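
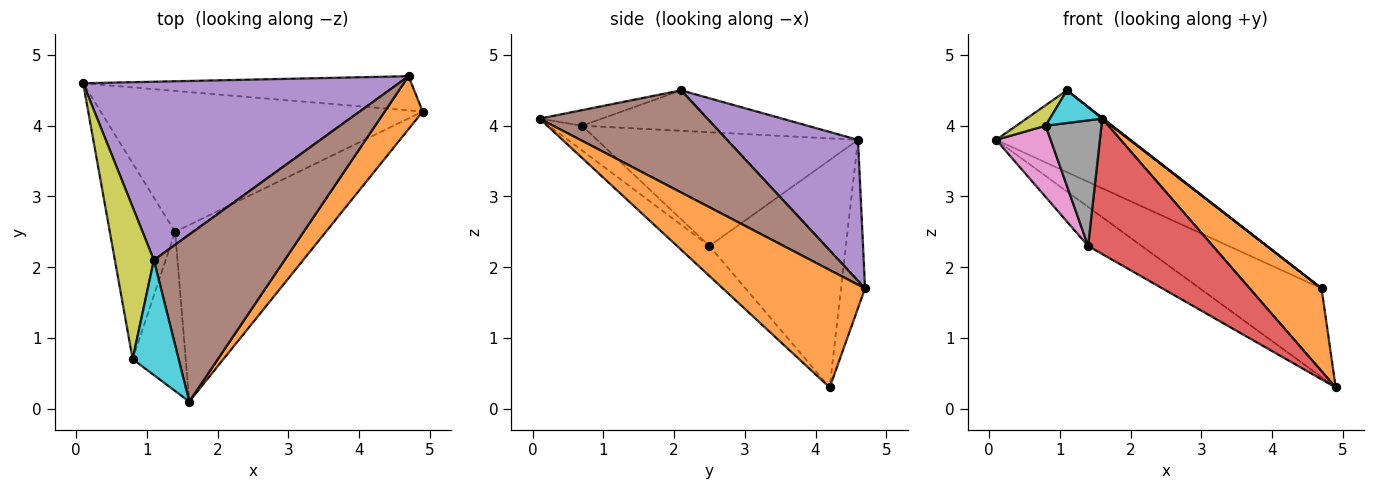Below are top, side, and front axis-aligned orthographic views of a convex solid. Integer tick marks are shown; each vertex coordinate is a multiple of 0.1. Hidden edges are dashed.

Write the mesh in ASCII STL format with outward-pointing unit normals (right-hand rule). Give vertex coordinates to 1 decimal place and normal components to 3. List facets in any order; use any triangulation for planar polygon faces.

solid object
 facet normal -0.181 0.918 -0.354
  outer loop
   vertex 4.7 4.7 1.7
   vertex 4.9 4.2 0.3
   vertex 0.1 4.6 3.8
  endloop
 endfacet
 facet normal 0.858 -0.433 0.277
  outer loop
   vertex 4.7 4.7 1.7
   vertex 1.6 0.1 4.1
   vertex 4.9 4.2 0.3
  endloop
 endfacet
 facet normal -0.563 0.221 -0.797
  outer loop
   vertex 1.4 2.5 2.3
   vertex 0.1 4.6 3.8
   vertex 4.9 4.2 0.3
  endloop
 endfacet
 facet normal -0.156 -0.601 -0.784
  outer loop
   vertex 1.4 2.5 2.3
   vertex 4.9 4.2 0.3
   vertex 1.6 0.1 4.1
  endloop
 endfacet
 facet normal 0.376 0.386 0.842
  outer loop
   vertex 1.1 2.1 4.5
   vertex 4.7 4.7 1.7
   vertex 0.1 4.6 3.8
  endloop
 endfacet
 facet normal 0.616 -0.004 0.788
  outer loop
   vertex 1.1 2.1 4.5
   vertex 1.6 0.1 4.1
   vertex 4.7 4.7 1.7
  endloop
 endfacet
 facet normal -0.853 -0.178 -0.490
  outer loop
   vertex 0.8 0.7 4.0
   vertex 0.1 4.6 3.8
   vertex 1.4 2.5 2.3
  endloop
 endfacet
 facet normal -0.344 -0.582 -0.737
  outer loop
   vertex 0.8 0.7 4.0
   vertex 1.4 2.5 2.3
   vertex 1.6 0.1 4.1
  endloop
 endfacet
 facet normal -0.717 -0.093 0.691
  outer loop
   vertex 0.8 0.7 4.0
   vertex 1.1 2.1 4.5
   vertex 0.1 4.6 3.8
  endloop
 endfacet
 facet normal -0.310 -0.260 0.915
  outer loop
   vertex 0.8 0.7 4.0
   vertex 1.6 0.1 4.1
   vertex 1.1 2.1 4.5
  endloop
 endfacet
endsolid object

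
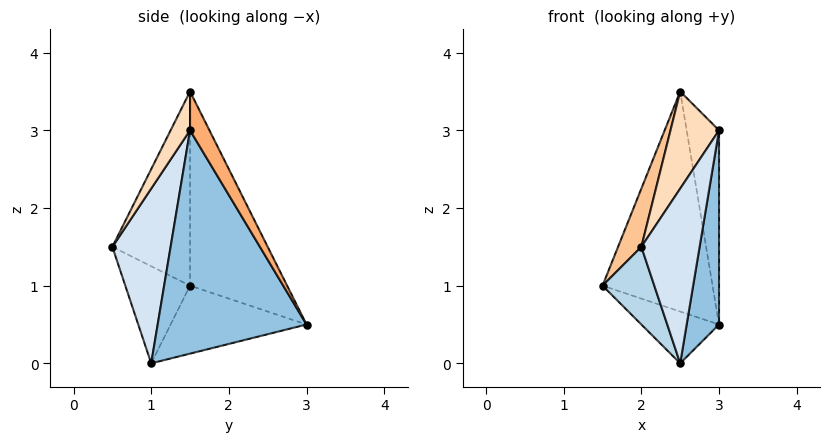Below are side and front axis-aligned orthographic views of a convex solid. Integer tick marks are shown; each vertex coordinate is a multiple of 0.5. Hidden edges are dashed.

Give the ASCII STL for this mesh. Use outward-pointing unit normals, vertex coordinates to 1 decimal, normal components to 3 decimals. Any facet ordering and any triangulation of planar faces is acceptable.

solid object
 facet normal -0.579 0.331 -0.745
  outer loop
   vertex 2.5 1.0 0.0
   vertex 1.5 1.5 1.0
   vertex 3.0 3.0 0.5
  endloop
 endfacet
 facet normal 0.969 -0.211 -0.126
  outer loop
   vertex 2.5 1.0 0.0
   vertex 3.0 3.0 0.5
   vertex 3.0 1.5 3.0
  endloop
 endfacet
 facet normal -0.707 -0.566 -0.424
  outer loop
   vertex 2.0 0.5 1.5
   vertex 1.5 1.5 1.0
   vertex 2.5 1.0 0.0
  endloop
 endfacet
 facet normal 0.707 -0.707 0.000
  outer loop
   vertex 2.0 0.5 1.5
   vertex 2.5 1.0 0.0
   vertex 3.0 1.5 3.0
  endloop
 endfacet
 facet normal -0.640 0.725 0.256
  outer loop
   vertex 2.5 1.5 3.5
   vertex 3.0 3.0 0.5
   vertex 1.5 1.5 1.0
  endloop
 endfacet
 facet normal 0.457 0.762 0.457
  outer loop
   vertex 2.5 1.5 3.5
   vertex 3.0 1.5 3.0
   vertex 3.0 3.0 0.5
  endloop
 endfacet
 facet normal -0.894 -0.268 0.358
  outer loop
   vertex 2.5 1.5 3.5
   vertex 1.5 1.5 1.0
   vertex 2.0 0.5 1.5
  endloop
 endfacet
 facet normal 0.348 -0.870 0.348
  outer loop
   vertex 2.5 1.5 3.5
   vertex 2.0 0.5 1.5
   vertex 3.0 1.5 3.0
  endloop
 endfacet
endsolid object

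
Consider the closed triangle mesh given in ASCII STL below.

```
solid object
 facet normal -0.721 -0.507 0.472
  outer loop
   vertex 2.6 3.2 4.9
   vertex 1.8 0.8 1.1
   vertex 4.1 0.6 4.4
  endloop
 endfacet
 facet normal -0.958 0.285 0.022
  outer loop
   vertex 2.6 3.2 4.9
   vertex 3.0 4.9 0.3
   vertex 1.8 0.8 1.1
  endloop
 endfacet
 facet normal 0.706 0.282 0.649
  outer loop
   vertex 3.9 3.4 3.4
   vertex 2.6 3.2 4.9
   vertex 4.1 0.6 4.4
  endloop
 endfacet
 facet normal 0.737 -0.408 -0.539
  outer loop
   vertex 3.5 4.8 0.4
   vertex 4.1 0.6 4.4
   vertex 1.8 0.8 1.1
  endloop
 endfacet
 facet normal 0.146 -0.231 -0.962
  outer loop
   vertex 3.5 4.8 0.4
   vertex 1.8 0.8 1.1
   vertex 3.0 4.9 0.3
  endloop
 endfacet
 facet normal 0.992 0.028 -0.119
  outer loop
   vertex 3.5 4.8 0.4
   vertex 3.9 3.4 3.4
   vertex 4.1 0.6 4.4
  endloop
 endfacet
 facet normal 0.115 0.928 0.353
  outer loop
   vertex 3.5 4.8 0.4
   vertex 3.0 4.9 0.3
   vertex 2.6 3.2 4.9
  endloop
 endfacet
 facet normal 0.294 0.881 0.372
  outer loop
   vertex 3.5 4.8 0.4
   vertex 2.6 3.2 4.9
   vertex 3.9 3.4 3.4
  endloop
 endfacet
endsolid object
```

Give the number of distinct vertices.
6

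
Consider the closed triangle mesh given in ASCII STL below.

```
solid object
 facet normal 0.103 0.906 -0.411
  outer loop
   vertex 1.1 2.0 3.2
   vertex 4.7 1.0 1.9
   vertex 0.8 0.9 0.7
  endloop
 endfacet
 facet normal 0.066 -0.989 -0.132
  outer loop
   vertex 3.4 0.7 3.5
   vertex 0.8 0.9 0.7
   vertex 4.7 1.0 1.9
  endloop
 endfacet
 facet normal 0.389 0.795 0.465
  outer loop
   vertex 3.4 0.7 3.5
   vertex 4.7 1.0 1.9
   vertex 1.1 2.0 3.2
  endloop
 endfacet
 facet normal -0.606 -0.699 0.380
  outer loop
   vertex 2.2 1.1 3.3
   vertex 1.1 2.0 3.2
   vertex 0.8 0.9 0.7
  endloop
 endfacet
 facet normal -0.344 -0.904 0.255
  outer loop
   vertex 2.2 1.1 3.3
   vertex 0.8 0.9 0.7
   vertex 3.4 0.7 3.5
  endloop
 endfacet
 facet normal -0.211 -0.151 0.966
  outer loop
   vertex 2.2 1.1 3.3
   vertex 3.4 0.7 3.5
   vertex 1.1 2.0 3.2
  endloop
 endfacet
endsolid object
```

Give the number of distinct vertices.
5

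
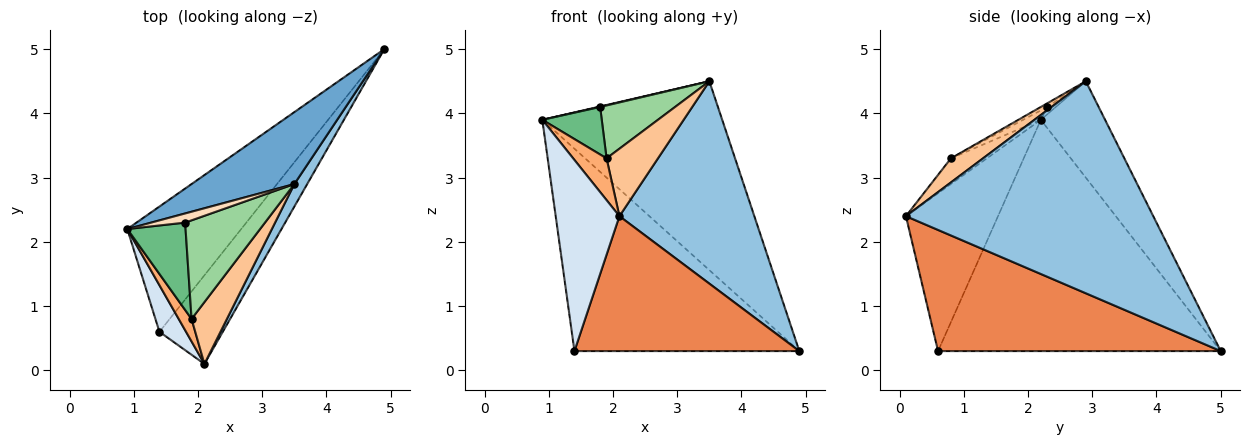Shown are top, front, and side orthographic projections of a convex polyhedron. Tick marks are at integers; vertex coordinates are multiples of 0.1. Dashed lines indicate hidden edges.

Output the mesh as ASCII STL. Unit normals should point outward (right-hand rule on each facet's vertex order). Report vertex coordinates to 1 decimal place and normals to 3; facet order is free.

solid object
 facet normal -0.317 0.886 0.338
  outer loop
   vertex 3.5 2.9 4.5
   vertex 4.9 5.0 0.3
   vertex 0.9 2.2 3.9
  endloop
 endfacet
 facet normal 0.877 -0.478 0.053
  outer loop
   vertex 3.5 2.9 4.5
   vertex 2.1 0.1 2.4
   vertex 4.9 5.0 0.3
  endloop
 endfacet
 facet normal -0.730 0.581 -0.360
  outer loop
   vertex 1.4 0.6 0.3
   vertex 0.9 2.2 3.9
   vertex 4.9 5.0 0.3
  endloop
 endfacet
 facet normal -0.815 -0.564 0.137
  outer loop
   vertex 1.4 0.6 0.3
   vertex 2.1 0.1 2.4
   vertex 0.9 2.2 3.9
  endloop
 endfacet
 facet normal 0.724 -0.576 -0.379
  outer loop
   vertex 1.4 0.6 0.3
   vertex 4.9 5.0 0.3
   vertex 2.1 0.1 2.4
  endloop
 endfacet
 facet normal -0.688 -0.639 0.344
  outer loop
   vertex 1.9 0.8 3.3
   vertex 0.9 2.2 3.9
   vertex 2.1 0.1 2.4
  endloop
 endfacet
 facet normal 0.418 -0.670 0.614
  outer loop
   vertex 1.9 0.8 3.3
   vertex 2.1 0.1 2.4
   vertex 3.5 2.9 4.5
  endloop
 endfacet
 facet normal -0.211 -0.053 0.976
  outer loop
   vertex 1.8 2.3 4.1
   vertex 3.5 2.9 4.5
   vertex 0.9 2.2 3.9
  endloop
 endfacet
 facet normal -0.141 -0.473 0.870
  outer loop
   vertex 1.8 2.3 4.1
   vertex 0.9 2.2 3.9
   vertex 1.9 0.8 3.3
  endloop
 endfacet
 facet normal -0.040 -0.472 0.881
  outer loop
   vertex 1.8 2.3 4.1
   vertex 1.9 0.8 3.3
   vertex 3.5 2.9 4.5
  endloop
 endfacet
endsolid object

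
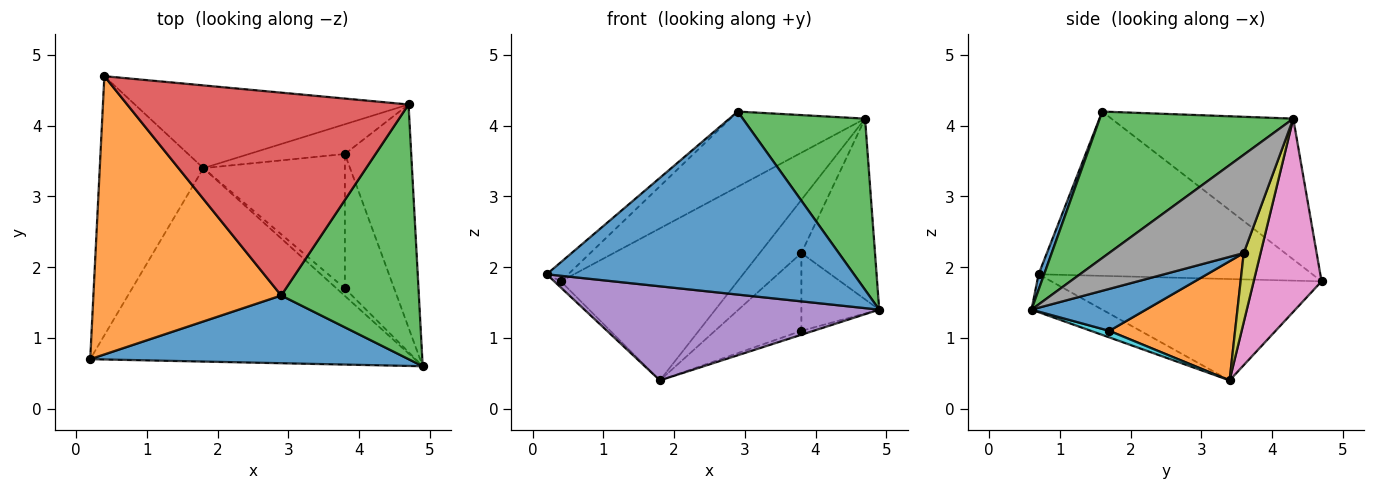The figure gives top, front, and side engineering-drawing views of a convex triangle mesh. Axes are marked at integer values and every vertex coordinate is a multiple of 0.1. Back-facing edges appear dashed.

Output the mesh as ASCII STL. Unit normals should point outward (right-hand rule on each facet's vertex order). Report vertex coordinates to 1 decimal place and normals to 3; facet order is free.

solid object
 facet normal 0.017 -0.938 0.347
  outer loop
   vertex 2.9 1.6 4.2
   vertex 0.2 0.7 1.9
   vertex 4.9 0.6 1.4
  endloop
 endfacet
 facet normal -0.658 0.052 0.752
  outer loop
   vertex 2.9 1.6 4.2
   vertex 0.4 4.7 1.8
   vertex 0.2 0.7 1.9
  endloop
 endfacet
 facet normal 0.662 -0.418 0.622
  outer loop
   vertex 4.7 4.3 4.1
   vertex 2.9 1.6 4.2
   vertex 4.9 0.6 1.4
  endloop
 endfacet
 facet normal -0.425 0.315 0.849
  outer loop
   vertex 4.7 4.3 4.1
   vertex 0.4 4.7 1.8
   vertex 2.9 1.6 4.2
  endloop
 endfacet
 facet normal -0.104 -0.435 -0.894
  outer loop
   vertex 1.8 3.4 0.4
   vertex 4.9 0.6 1.4
   vertex 0.2 0.7 1.9
  endloop
 endfacet
 facet normal -0.699 0.017 -0.715
  outer loop
   vertex 1.8 3.4 0.4
   vertex 0.2 0.7 1.9
   vertex 0.4 4.7 1.8
  endloop
 endfacet
 facet normal 0.320 0.832 -0.453
  outer loop
   vertex 1.8 3.4 0.4
   vertex 0.4 4.7 1.8
   vertex 4.7 4.3 4.1
  endloop
 endfacet
 facet normal 0.755 0.413 -0.510
  outer loop
   vertex 3.8 3.6 2.2
   vertex 4.7 4.3 4.1
   vertex 4.9 0.6 1.4
  endloop
 endfacet
 facet normal 0.332 0.823 -0.461
  outer loop
   vertex 3.8 3.6 2.2
   vertex 1.8 3.4 0.4
   vertex 4.7 4.3 4.1
  endloop
 endfacet
 facet normal 0.574 0.375 -0.728
  outer loop
   vertex 3.8 1.7 1.1
   vertex 4.9 0.6 1.4
   vertex 1.8 3.4 0.4
  endloop
 endfacet
 facet normal 0.593 0.403 -0.697
  outer loop
   vertex 3.8 1.7 1.1
   vertex 3.8 3.6 2.2
   vertex 4.9 0.6 1.4
  endloop
 endfacet
 facet normal 0.589 0.405 -0.699
  outer loop
   vertex 3.8 1.7 1.1
   vertex 1.8 3.4 0.4
   vertex 3.8 3.6 2.2
  endloop
 endfacet
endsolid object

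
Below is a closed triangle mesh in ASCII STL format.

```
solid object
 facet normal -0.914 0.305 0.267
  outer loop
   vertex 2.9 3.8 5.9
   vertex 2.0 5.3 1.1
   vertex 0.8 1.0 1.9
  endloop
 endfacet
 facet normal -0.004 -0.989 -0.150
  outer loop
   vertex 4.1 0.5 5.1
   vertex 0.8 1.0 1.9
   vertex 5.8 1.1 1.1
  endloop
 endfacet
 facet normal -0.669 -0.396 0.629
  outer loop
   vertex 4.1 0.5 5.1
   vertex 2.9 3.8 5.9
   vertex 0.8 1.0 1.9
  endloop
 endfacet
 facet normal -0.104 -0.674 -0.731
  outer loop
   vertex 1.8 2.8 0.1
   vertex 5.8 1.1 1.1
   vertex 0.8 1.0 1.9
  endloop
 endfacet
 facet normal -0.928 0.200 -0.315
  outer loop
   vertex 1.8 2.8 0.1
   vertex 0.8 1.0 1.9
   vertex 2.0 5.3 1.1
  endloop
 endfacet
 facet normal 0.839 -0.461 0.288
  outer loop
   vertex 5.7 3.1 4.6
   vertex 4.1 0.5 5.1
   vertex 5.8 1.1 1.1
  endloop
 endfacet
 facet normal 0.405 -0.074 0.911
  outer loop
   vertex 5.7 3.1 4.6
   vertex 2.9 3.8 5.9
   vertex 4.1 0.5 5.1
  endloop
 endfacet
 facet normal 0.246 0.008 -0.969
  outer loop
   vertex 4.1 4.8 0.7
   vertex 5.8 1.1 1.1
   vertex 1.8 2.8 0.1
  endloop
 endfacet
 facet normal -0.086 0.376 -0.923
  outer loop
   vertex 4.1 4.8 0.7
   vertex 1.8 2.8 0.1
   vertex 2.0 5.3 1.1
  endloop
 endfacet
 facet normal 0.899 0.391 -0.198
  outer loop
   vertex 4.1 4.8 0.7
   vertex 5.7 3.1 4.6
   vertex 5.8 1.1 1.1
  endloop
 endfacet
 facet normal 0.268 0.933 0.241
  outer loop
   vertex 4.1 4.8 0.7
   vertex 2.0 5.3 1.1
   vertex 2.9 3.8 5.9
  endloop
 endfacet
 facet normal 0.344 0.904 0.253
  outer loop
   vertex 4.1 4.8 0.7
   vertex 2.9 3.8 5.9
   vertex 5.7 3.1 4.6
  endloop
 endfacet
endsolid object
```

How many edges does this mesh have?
18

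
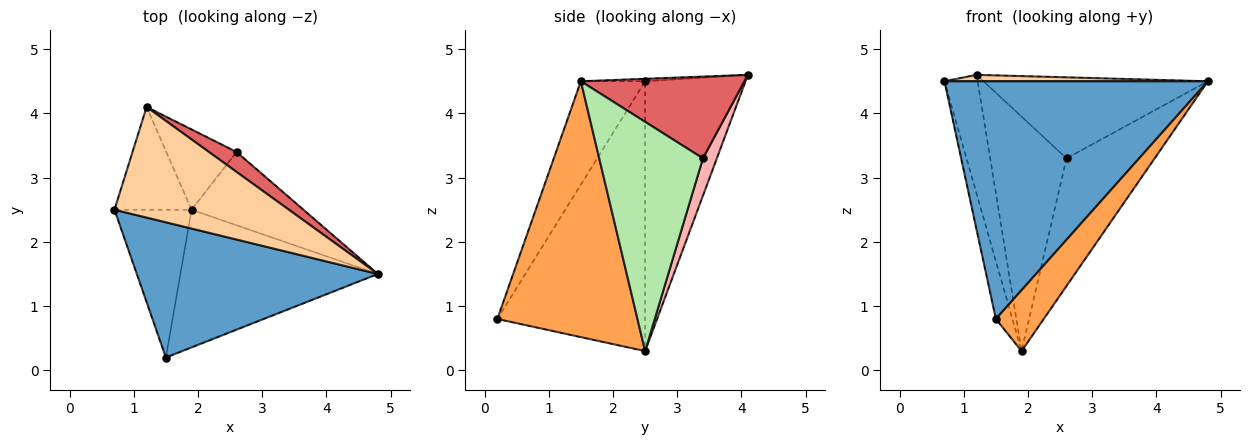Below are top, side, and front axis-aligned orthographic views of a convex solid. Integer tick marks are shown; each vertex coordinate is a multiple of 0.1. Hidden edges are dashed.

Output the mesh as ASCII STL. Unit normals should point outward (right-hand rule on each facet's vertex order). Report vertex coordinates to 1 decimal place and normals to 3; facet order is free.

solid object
 facet normal -0.207 -0.850 0.484
  outer loop
   vertex 1.5 0.2 0.8
   vertex 4.8 1.5 4.5
   vertex 0.7 2.5 4.5
  endloop
 endfacet
 facet normal -0.956 0.107 -0.273
  outer loop
   vertex 1.9 2.5 0.3
   vertex 1.5 0.2 0.8
   vertex 0.7 2.5 4.5
  endloop
 endfacet
 facet normal 0.764 -0.261 -0.590
  outer loop
   vertex 1.9 2.5 0.3
   vertex 4.8 1.5 4.5
   vertex 1.5 0.2 0.8
  endloop
 endfacet
 facet normal -0.014 -0.058 0.998
  outer loop
   vertex 1.2 4.1 4.6
   vertex 0.7 2.5 4.5
   vertex 4.8 1.5 4.5
  endloop
 endfacet
 facet normal -0.916 0.303 -0.262
  outer loop
   vertex 1.2 4.1 4.6
   vertex 1.9 2.5 0.3
   vertex 0.7 2.5 4.5
  endloop
 endfacet
 facet normal 0.714 0.607 -0.349
  outer loop
   vertex 2.6 3.4 3.3
   vertex 4.8 1.5 4.5
   vertex 1.9 2.5 0.3
  endloop
 endfacet
 facet normal 0.578 0.792 0.195
  outer loop
   vertex 2.6 3.4 3.3
   vertex 1.2 4.1 4.6
   vertex 4.8 1.5 4.5
  endloop
 endfacet
 facet normal 0.170 0.932 -0.319
  outer loop
   vertex 2.6 3.4 3.3
   vertex 1.9 2.5 0.3
   vertex 1.2 4.1 4.6
  endloop
 endfacet
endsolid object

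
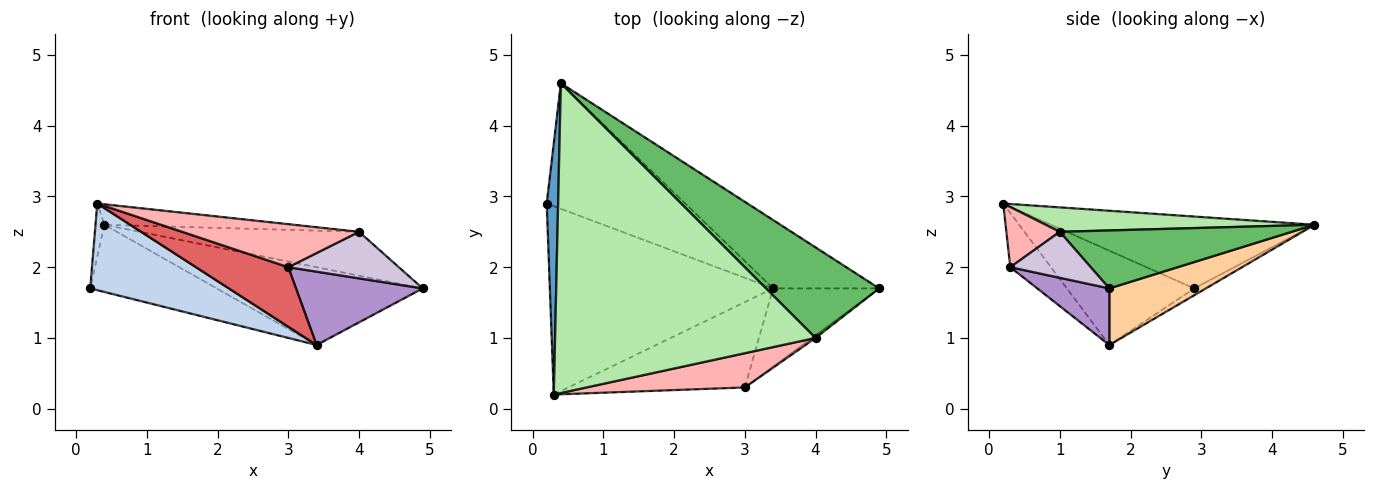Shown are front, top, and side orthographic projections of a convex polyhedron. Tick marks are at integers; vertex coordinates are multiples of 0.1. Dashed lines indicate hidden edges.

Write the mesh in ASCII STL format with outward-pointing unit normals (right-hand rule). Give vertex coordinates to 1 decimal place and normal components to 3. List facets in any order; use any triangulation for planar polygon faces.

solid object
 facet normal -0.987 0.033 0.157
  outer loop
   vertex 0.4 4.6 2.6
   vertex 0.2 2.9 1.7
   vertex 0.3 0.2 2.9
  endloop
 endfacet
 facet normal -0.358 -0.390 -0.848
  outer loop
   vertex 3.4 1.7 0.9
   vertex 0.3 0.2 2.9
   vertex 0.2 2.9 1.7
  endloop
 endfacet
 facet normal -0.043 0.471 -0.881
  outer loop
   vertex 3.4 1.7 0.9
   vertex 0.2 2.9 1.7
   vertex 0.4 4.6 2.6
  endloop
 endfacet
 facet normal 0.332 0.709 -0.623
  outer loop
   vertex 3.4 1.7 0.9
   vertex 0.4 4.6 2.6
   vertex 4.9 1.7 1.7
  endloop
 endfacet
 facet normal 0.419 0.396 0.817
  outer loop
   vertex 4.0 1.0 2.5
   vertex 4.9 1.7 1.7
   vertex 0.4 4.6 2.6
  endloop
 endfacet
 facet normal 0.093 0.066 0.993
  outer loop
   vertex 4.0 1.0 2.5
   vertex 0.4 4.6 2.6
   vertex 0.3 0.2 2.9
  endloop
 endfacet
 facet normal -0.245 -0.555 -0.795
  outer loop
   vertex 3.0 0.3 2.0
   vertex 0.3 0.2 2.9
   vertex 3.4 1.7 0.9
  endloop
 endfacet
 facet normal 0.230 -0.762 0.606
  outer loop
   vertex 3.0 0.3 2.0
   vertex 4.0 1.0 2.5
   vertex 0.3 0.2 2.9
  endloop
 endfacet
 facet normal 0.363 -0.638 -0.680
  outer loop
   vertex 3.0 0.3 2.0
   vertex 3.4 1.7 0.9
   vertex 4.9 1.7 1.7
  endloop
 endfacet
 facet normal 0.588 -0.808 -0.045
  outer loop
   vertex 3.0 0.3 2.0
   vertex 4.9 1.7 1.7
   vertex 4.0 1.0 2.5
  endloop
 endfacet
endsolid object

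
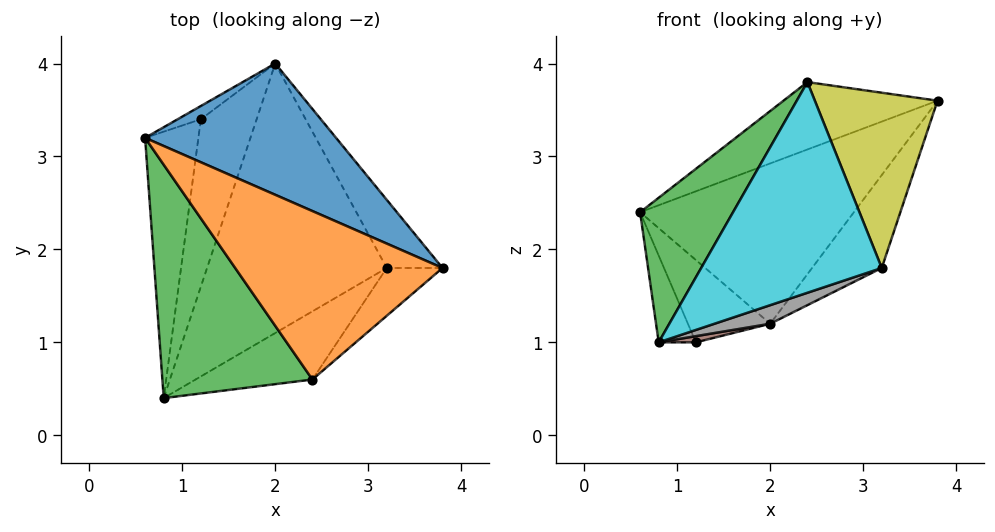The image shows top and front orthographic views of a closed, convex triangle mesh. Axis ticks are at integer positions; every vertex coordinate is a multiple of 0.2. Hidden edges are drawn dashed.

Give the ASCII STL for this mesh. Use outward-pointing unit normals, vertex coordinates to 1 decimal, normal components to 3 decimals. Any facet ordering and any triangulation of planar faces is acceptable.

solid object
 facet normal 0.100 0.770 0.630
  outer loop
   vertex 2.0 4.0 1.2
   vertex 0.6 3.2 2.4
   vertex 3.8 1.8 3.6
  endloop
 endfacet
 facet normal -0.183 0.365 0.913
  outer loop
   vertex 2.4 0.6 3.8
   vertex 3.8 1.8 3.6
   vertex 0.6 3.2 2.4
  endloop
 endfacet
 facet normal -0.818 -0.303 0.489
  outer loop
   vertex 2.4 0.6 3.8
   vertex 0.6 3.2 2.4
   vertex 0.8 0.4 1.0
  endloop
 endfacet
 facet normal -0.918 0.122 -0.376
  outer loop
   vertex 1.2 3.4 1.0
   vertex 0.8 0.4 1.0
   vertex 0.6 3.2 2.4
  endloop
 endfacet
 facet normal -0.574 0.809 -0.130
  outer loop
   vertex 1.2 3.4 1.0
   vertex 0.6 3.2 2.4
   vertex 2.0 4.0 1.2
  endloop
 endfacet
 facet normal 0.267 -0.036 -0.963
  outer loop
   vertex 1.2 3.4 1.0
   vertex 2.0 4.0 1.2
   vertex 0.8 0.4 1.0
  endloop
 endfacet
 facet normal 0.871 0.396 -0.290
  outer loop
   vertex 3.2 1.8 1.8
   vertex 2.0 4.0 1.2
   vertex 3.8 1.8 3.6
  endloop
 endfacet
 facet normal 0.349 -0.064 -0.935
  outer loop
   vertex 3.2 1.8 1.8
   vertex 0.8 0.4 1.0
   vertex 2.0 4.0 1.2
  endloop
 endfacet
 facet normal 0.620 -0.757 -0.207
  outer loop
   vertex 3.2 1.8 1.8
   vertex 3.8 1.8 3.6
   vertex 2.4 0.6 3.8
  endloop
 endfacet
 facet normal 0.549 -0.795 -0.257
  outer loop
   vertex 3.2 1.8 1.8
   vertex 2.4 0.6 3.8
   vertex 0.8 0.4 1.0
  endloop
 endfacet
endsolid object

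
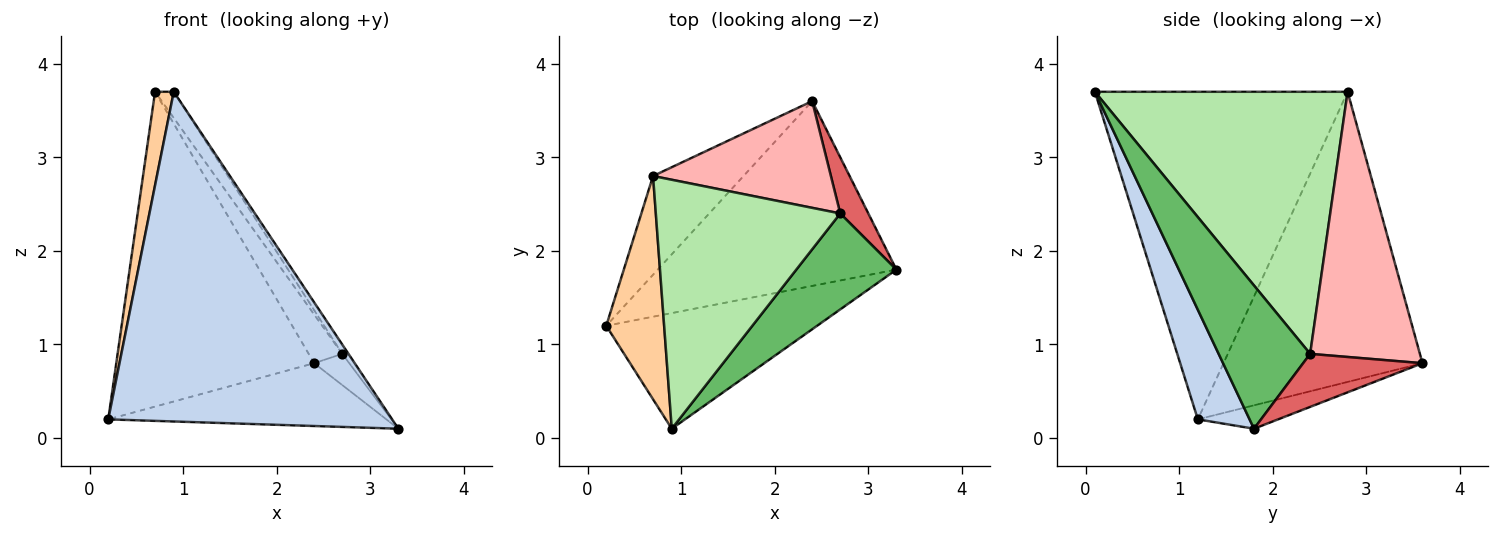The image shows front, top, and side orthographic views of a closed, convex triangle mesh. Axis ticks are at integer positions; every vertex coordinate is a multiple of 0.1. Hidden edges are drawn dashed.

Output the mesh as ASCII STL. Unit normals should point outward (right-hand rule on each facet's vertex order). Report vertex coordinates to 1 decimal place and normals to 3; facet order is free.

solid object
 facet normal -0.092 0.320 -0.943
  outer loop
   vertex 2.4 3.6 0.8
   vertex 3.3 1.8 0.1
   vertex 0.2 1.2 0.2
  endloop
 endfacet
 facet normal 0.169 -0.930 -0.326
  outer loop
   vertex 0.9 0.1 3.7
   vertex 0.2 1.2 0.2
   vertex 3.3 1.8 0.1
  endloop
 endfacet
 facet normal -0.692 0.689 -0.216
  outer loop
   vertex 0.7 2.8 3.7
   vertex 2.4 3.6 0.8
   vertex 0.2 1.2 0.2
  endloop
 endfacet
 facet normal -0.982 -0.073 0.174
  outer loop
   vertex 0.7 2.8 3.7
   vertex 0.2 1.2 0.2
   vertex 0.9 0.1 3.7
  endloop
 endfacet
 facet normal 0.818 0.056 0.572
  outer loop
   vertex 2.7 2.4 0.9
   vertex 0.9 0.1 3.7
   vertex 3.3 1.8 0.1
  endloop
 endfacet
 facet normal 0.816 0.060 0.574
  outer loop
   vertex 2.7 2.4 0.9
   vertex 0.7 2.8 3.7
   vertex 0.9 0.1 3.7
  endloop
 endfacet
 facet normal 0.855 0.252 0.453
  outer loop
   vertex 2.7 2.4 0.9
   vertex 3.3 1.8 0.1
   vertex 2.4 3.6 0.8
  endloop
 endfacet
 facet normal 0.805 0.246 0.540
  outer loop
   vertex 2.7 2.4 0.9
   vertex 2.4 3.6 0.8
   vertex 0.7 2.8 3.7
  endloop
 endfacet
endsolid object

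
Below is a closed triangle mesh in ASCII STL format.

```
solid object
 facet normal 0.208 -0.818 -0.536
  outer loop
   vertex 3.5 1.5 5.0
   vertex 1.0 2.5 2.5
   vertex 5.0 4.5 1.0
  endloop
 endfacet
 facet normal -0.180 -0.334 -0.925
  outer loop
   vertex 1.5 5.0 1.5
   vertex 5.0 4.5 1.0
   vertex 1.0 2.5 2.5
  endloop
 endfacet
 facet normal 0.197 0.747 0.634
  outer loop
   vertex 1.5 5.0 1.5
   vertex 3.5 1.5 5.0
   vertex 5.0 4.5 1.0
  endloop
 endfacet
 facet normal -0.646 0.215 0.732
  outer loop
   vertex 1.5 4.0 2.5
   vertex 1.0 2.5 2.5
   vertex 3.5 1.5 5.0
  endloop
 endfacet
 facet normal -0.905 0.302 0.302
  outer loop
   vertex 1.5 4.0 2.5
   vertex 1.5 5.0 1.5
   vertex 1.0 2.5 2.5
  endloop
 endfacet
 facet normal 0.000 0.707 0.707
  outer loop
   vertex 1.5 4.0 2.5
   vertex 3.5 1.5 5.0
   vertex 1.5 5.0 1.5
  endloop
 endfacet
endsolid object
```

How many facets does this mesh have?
6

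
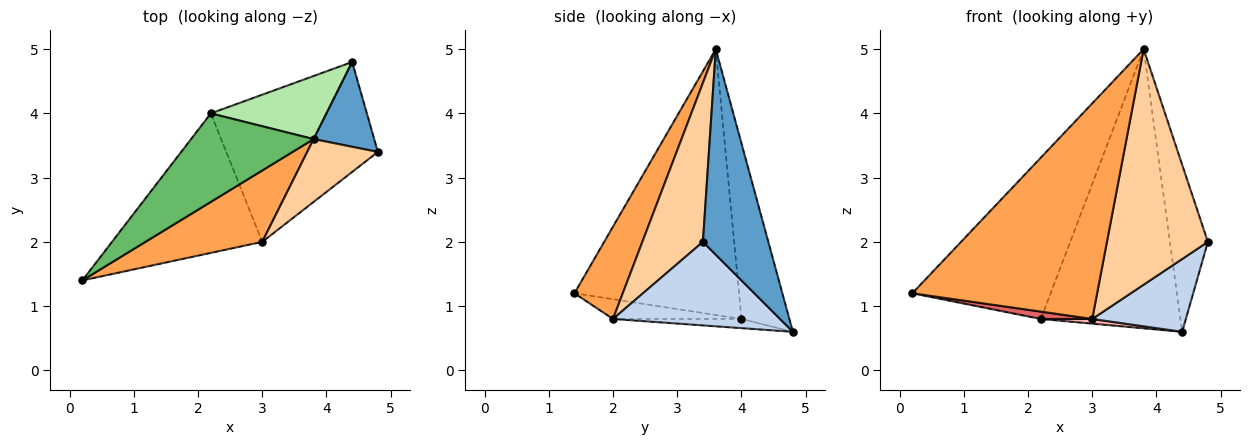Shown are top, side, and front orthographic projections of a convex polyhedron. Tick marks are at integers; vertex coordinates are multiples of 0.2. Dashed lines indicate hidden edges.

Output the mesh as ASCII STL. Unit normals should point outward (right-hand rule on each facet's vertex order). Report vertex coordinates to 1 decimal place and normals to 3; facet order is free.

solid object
 facet normal 0.838 0.486 0.247
  outer loop
   vertex 3.8 3.6 5.0
   vertex 4.8 3.4 2.0
   vertex 4.4 4.8 0.6
  endloop
 endfacet
 facet normal 0.702 -0.393 -0.594
  outer loop
   vertex 3.0 2.0 0.8
   vertex 4.4 4.8 0.6
   vertex 4.8 3.4 2.0
  endloop
 endfacet
 facet normal 0.241 -0.921 0.305
  outer loop
   vertex 3.0 2.0 0.8
   vertex 3.8 3.6 5.0
   vertex 0.2 1.4 1.2
  endloop
 endfacet
 facet normal 0.502 -0.836 0.223
  outer loop
   vertex 3.0 2.0 0.8
   vertex 4.8 3.4 2.0
   vertex 3.8 3.6 5.0
  endloop
 endfacet
 facet normal -0.722 0.607 0.333
  outer loop
   vertex 2.2 4.0 0.8
   vertex 0.2 1.4 1.2
   vertex 3.8 3.6 5.0
  endloop
 endfacet
 facet normal -0.317 0.925 0.209
  outer loop
   vertex 2.2 4.0 0.8
   vertex 3.8 3.6 5.0
   vertex 4.4 4.8 0.6
  endloop
 endfacet
 facet normal -0.130 -0.052 -0.990
  outer loop
   vertex 2.2 4.0 0.8
   vertex 3.0 2.0 0.8
   vertex 0.2 1.4 1.2
  endloop
 endfacet
 facet normal -0.079 -0.032 -0.996
  outer loop
   vertex 2.2 4.0 0.8
   vertex 4.4 4.8 0.6
   vertex 3.0 2.0 0.8
  endloop
 endfacet
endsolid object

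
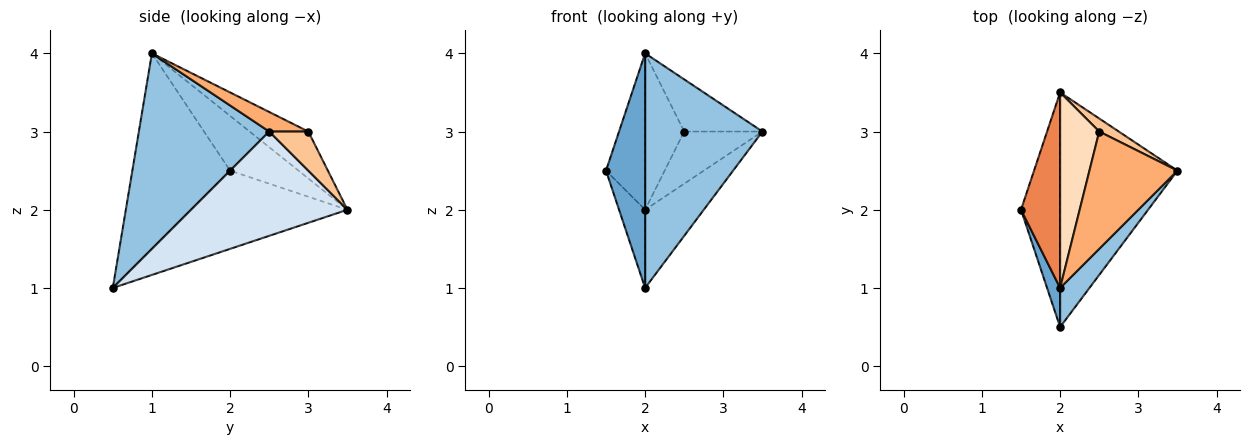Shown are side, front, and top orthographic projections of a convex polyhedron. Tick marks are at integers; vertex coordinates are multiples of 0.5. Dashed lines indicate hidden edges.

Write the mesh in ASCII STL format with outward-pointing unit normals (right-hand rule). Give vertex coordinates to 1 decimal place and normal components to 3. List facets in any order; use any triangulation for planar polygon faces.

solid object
 facet normal -0.927 -0.371 0.062
  outer loop
   vertex 2.0 1.0 4.0
   vertex 1.5 2.0 2.5
   vertex 2.0 0.5 1.0
  endloop
 endfacet
 facet normal 0.739 -0.665 0.111
  outer loop
   vertex 2.0 1.0 4.0
   vertex 2.0 0.5 1.0
   vertex 3.5 2.5 3.0
  endloop
 endfacet
 facet normal -0.885 0.147 -0.442
  outer loop
   vertex 2.0 3.5 2.0
   vertex 2.0 0.5 1.0
   vertex 1.5 2.0 2.5
  endloop
 endfacet
 facet normal 0.645 0.242 -0.725
  outer loop
   vertex 2.0 3.5 2.0
   vertex 3.5 2.5 3.0
   vertex 2.0 0.5 1.0
  endloop
 endfacet
 facet normal -0.738 0.422 0.527
  outer loop
   vertex 2.0 3.5 2.0
   vertex 1.5 2.0 2.5
   vertex 2.0 1.0 4.0
  endloop
 endfacet
 facet normal 0.199 0.398 0.896
  outer loop
   vertex 2.5 3.0 3.0
   vertex 2.0 1.0 4.0
   vertex 3.5 2.5 3.0
  endloop
 endfacet
 facet normal 0.436 0.873 0.218
  outer loop
   vertex 2.5 3.0 3.0
   vertex 3.5 2.5 3.0
   vertex 2.0 3.5 2.0
  endloop
 endfacet
 facet normal -0.684 0.456 0.570
  outer loop
   vertex 2.5 3.0 3.0
   vertex 2.0 3.5 2.0
   vertex 2.0 1.0 4.0
  endloop
 endfacet
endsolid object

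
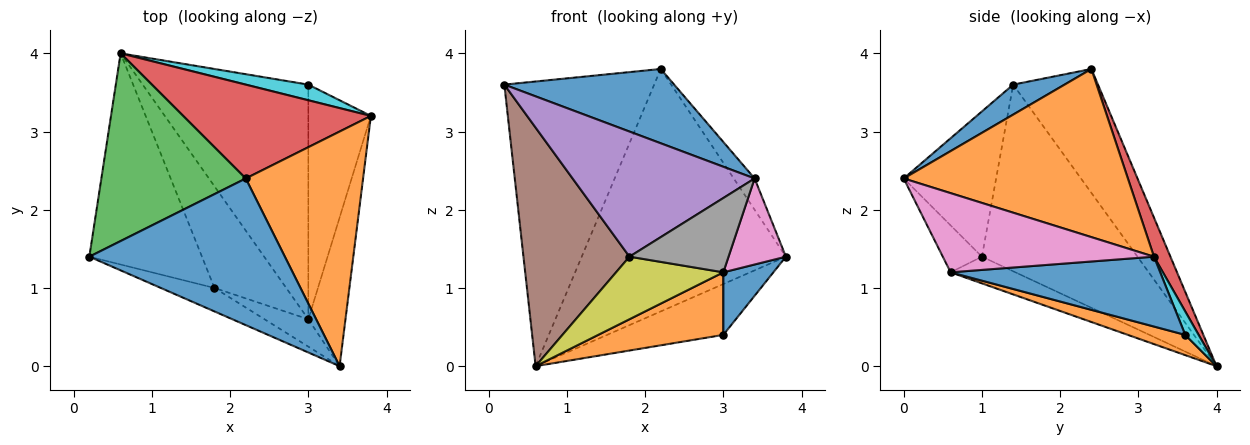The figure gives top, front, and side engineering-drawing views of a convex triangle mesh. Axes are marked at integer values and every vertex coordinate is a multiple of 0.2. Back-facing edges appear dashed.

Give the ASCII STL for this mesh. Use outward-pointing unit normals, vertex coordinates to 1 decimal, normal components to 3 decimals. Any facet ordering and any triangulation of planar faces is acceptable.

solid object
 facet normal 0.136 -0.448 0.884
  outer loop
   vertex 2.2 2.4 3.8
   vertex 0.2 1.4 3.6
   vertex 3.4 0.0 2.4
  endloop
 endfacet
 facet normal 0.818 0.076 0.571
  outer loop
   vertex 2.2 2.4 3.8
   vertex 3.4 0.0 2.4
   vertex 3.8 3.2 1.4
  endloop
 endfacet
 facet normal -0.427 0.755 0.498
  outer loop
   vertex 2.2 2.4 3.8
   vertex 0.6 4.0 0.0
   vertex 0.2 1.4 3.6
  endloop
 endfacet
 facet normal 0.075 0.930 0.360
  outer loop
   vertex 2.2 2.4 3.8
   vertex 3.8 3.2 1.4
   vertex 0.6 4.0 0.0
  endloop
 endfacet
 facet normal -0.447 -0.879 -0.165
  outer loop
   vertex 1.8 1.0 1.4
   vertex 3.4 0.0 2.4
   vertex 0.2 1.4 3.6
  endloop
 endfacet
 facet normal -0.740 -0.504 -0.446
  outer loop
   vertex 1.8 1.0 1.4
   vertex 0.2 1.4 3.6
   vertex 0.6 4.0 0.0
  endloop
 endfacet
 facet normal 0.879 -0.239 -0.412
  outer loop
   vertex 3.0 0.6 1.2
   vertex 3.8 3.2 1.4
   vertex 3.4 0.0 2.4
  endloop
 endfacet
 facet normal -0.347 -0.880 -0.324
  outer loop
   vertex 3.0 0.6 1.2
   vertex 3.4 0.0 2.4
   vertex 1.8 1.0 1.4
  endloop
 endfacet
 facet normal -0.302 -0.500 -0.812
  outer loop
   vertex 3.0 0.6 1.2
   vertex 1.8 1.0 1.4
   vertex 0.6 4.0 0.0
  endloop
 endfacet
 facet normal 0.110 0.950 0.292
  outer loop
   vertex 3.0 3.6 0.4
   vertex 0.6 4.0 0.0
   vertex 3.8 3.2 1.4
  endloop
 endfacet
 facet normal 0.733 -0.175 -0.657
  outer loop
   vertex 3.0 3.6 0.4
   vertex 3.8 3.2 1.4
   vertex 3.0 0.6 1.2
  endloop
 endfacet
 facet normal 0.117 -0.256 -0.960
  outer loop
   vertex 3.0 3.6 0.4
   vertex 3.0 0.6 1.2
   vertex 0.6 4.0 0.0
  endloop
 endfacet
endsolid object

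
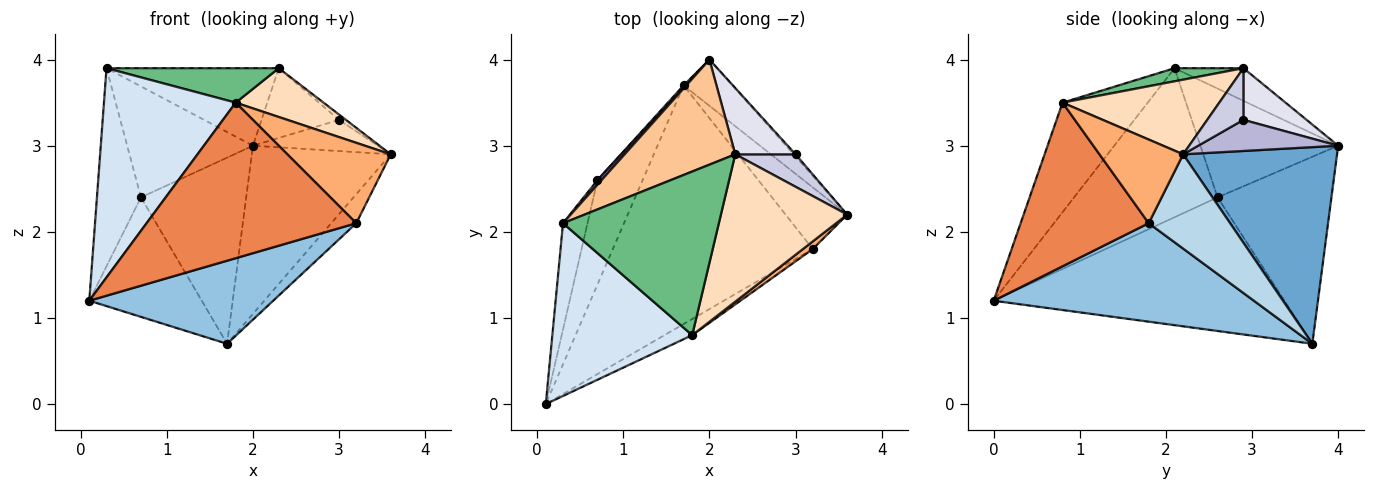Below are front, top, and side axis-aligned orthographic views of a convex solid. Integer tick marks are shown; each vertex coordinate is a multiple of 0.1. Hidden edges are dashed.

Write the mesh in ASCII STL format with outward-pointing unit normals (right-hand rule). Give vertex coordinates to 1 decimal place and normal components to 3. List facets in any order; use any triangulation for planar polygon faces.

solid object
 facet normal 0.730 0.659 -0.181
  outer loop
   vertex 1.7 3.7 0.7
   vertex 2.0 4.0 3.0
   vertex 3.6 2.2 2.9
  endloop
 endfacet
 facet normal 0.422 -0.298 -0.856
  outer loop
   vertex 3.2 1.8 2.1
   vertex 0.1 0.0 1.2
   vertex 1.7 3.7 0.7
  endloop
 endfacet
 facet normal 0.811 0.249 -0.530
  outer loop
   vertex 3.2 1.8 2.1
   vertex 1.7 3.7 0.7
   vertex 3.6 2.2 2.9
  endloop
 endfacet
 facet normal -0.446 -0.690 0.570
  outer loop
   vertex 1.8 0.8 3.5
   vertex 0.3 2.1 3.9
   vertex 0.1 0.0 1.2
  endloop
 endfacet
 facet normal 0.519 -0.850 -0.088
  outer loop
   vertex 1.8 0.8 3.5
   vertex 0.1 0.0 1.2
   vertex 3.2 1.8 2.1
  endloop
 endfacet
 facet normal 0.627 -0.775 0.074
  outer loop
   vertex 1.8 0.8 3.5
   vertex 3.2 1.8 2.1
   vertex 3.6 2.2 2.9
  endloop
 endfacet
 facet normal -0.231 0.578 0.783
  outer loop
   vertex 2.3 2.9 3.9
   vertex 2.0 4.0 3.0
   vertex 0.3 2.1 3.9
  endloop
 endfacet
 facet normal 0.489 -0.274 0.828
  outer loop
   vertex 2.3 2.9 3.9
   vertex 1.8 0.8 3.5
   vertex 3.6 2.2 2.9
  endloop
 endfacet
 facet normal 0.082 -0.205 0.975
  outer loop
   vertex 2.3 2.9 3.9
   vertex 0.3 2.1 3.9
   vertex 1.8 0.8 3.5
  endloop
 endfacet
 facet normal -0.890 0.344 -0.301
  outer loop
   vertex 0.7 2.6 2.4
   vertex 1.7 3.7 0.7
   vertex 0.1 0.0 1.2
  endloop
 endfacet
 facet normal -0.944 0.290 -0.155
  outer loop
   vertex 0.7 2.6 2.4
   vertex 0.1 0.0 1.2
   vertex 0.3 2.1 3.9
  endloop
 endfacet
 facet normal -0.734 0.679 0.007
  outer loop
   vertex 0.7 2.6 2.4
   vertex 2.0 4.0 3.0
   vertex 1.7 3.7 0.7
  endloop
 endfacet
 facet normal -0.738 0.674 0.028
  outer loop
   vertex 0.7 2.6 2.4
   vertex 0.3 2.1 3.9
   vertex 2.0 4.0 3.0
  endloop
 endfacet
 facet normal 0.745 0.665 -0.046
  outer loop
   vertex 3.0 2.9 3.3
   vertex 3.6 2.2 2.9
   vertex 2.0 4.0 3.0
  endloop
 endfacet
 facet normal 0.646 0.123 0.753
  outer loop
   vertex 3.0 2.9 3.3
   vertex 2.3 2.9 3.9
   vertex 3.6 2.2 2.9
  endloop
 endfacet
 facet normal 0.509 0.624 0.593
  outer loop
   vertex 3.0 2.9 3.3
   vertex 2.0 4.0 3.0
   vertex 2.3 2.9 3.9
  endloop
 endfacet
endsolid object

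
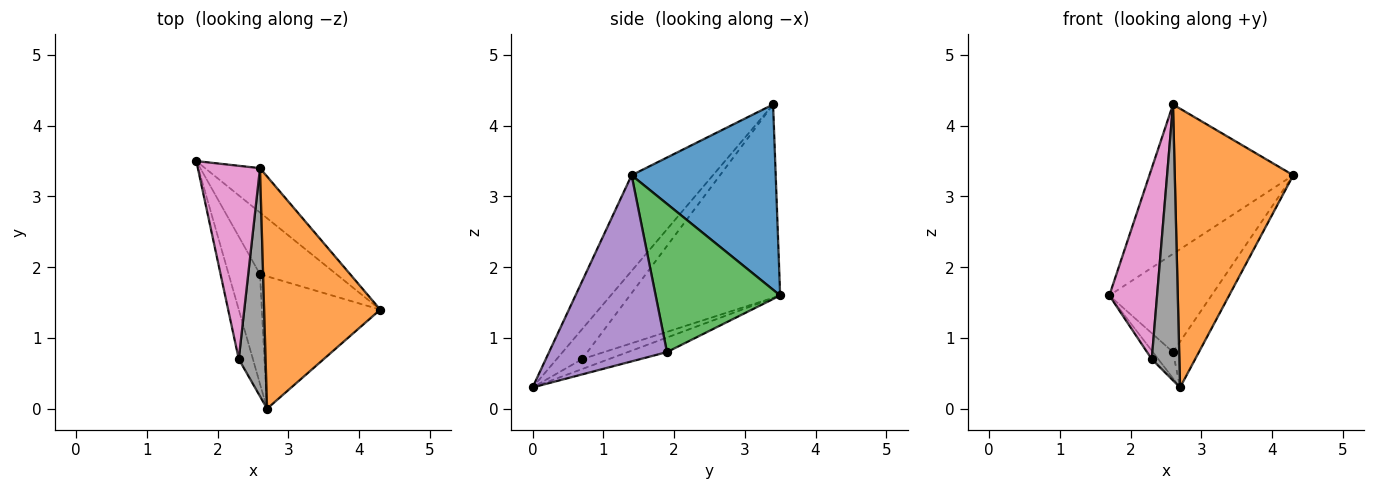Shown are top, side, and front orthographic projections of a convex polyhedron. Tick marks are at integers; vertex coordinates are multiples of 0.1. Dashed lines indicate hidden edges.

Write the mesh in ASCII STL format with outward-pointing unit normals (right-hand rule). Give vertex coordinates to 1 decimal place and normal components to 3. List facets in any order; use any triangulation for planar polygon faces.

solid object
 facet normal 0.693 0.691 -0.205
  outer loop
   vertex 2.6 3.4 4.3
   vertex 4.3 1.4 3.3
   vertex 1.7 3.5 1.6
  endloop
 endfacet
 facet normal -0.467 -0.680 0.566
  outer loop
   vertex 2.6 3.4 4.3
   vertex 2.7 0.0 0.3
   vertex 4.3 1.4 3.3
  endloop
 endfacet
 facet normal 0.718 0.589 -0.370
  outer loop
   vertex 2.6 1.9 0.8
   vertex 1.7 3.5 1.6
   vertex 4.3 1.4 3.3
  endloop
 endfacet
 facet normal -0.412 0.212 -0.886
  outer loop
   vertex 2.6 1.9 0.8
   vertex 2.7 0.0 0.3
   vertex 1.7 3.5 1.6
  endloop
 endfacet
 facet normal 0.830 0.183 -0.528
  outer loop
   vertex 2.6 1.9 0.8
   vertex 4.3 1.4 3.3
   vertex 2.7 0.0 0.3
  endloop
 endfacet
 facet normal -0.568 0.139 -0.811
  outer loop
   vertex 2.3 0.7 0.7
   vertex 1.7 3.5 1.6
   vertex 2.7 0.0 0.3
  endloop
 endfacet
 facet normal -0.911 -0.289 0.293
  outer loop
   vertex 2.3 0.7 0.7
   vertex 2.6 3.4 4.3
   vertex 1.7 3.5 1.6
  endloop
 endfacet
 facet normal -0.580 -0.628 0.519
  outer loop
   vertex 2.3 0.7 0.7
   vertex 2.7 0.0 0.3
   vertex 2.6 3.4 4.3
  endloop
 endfacet
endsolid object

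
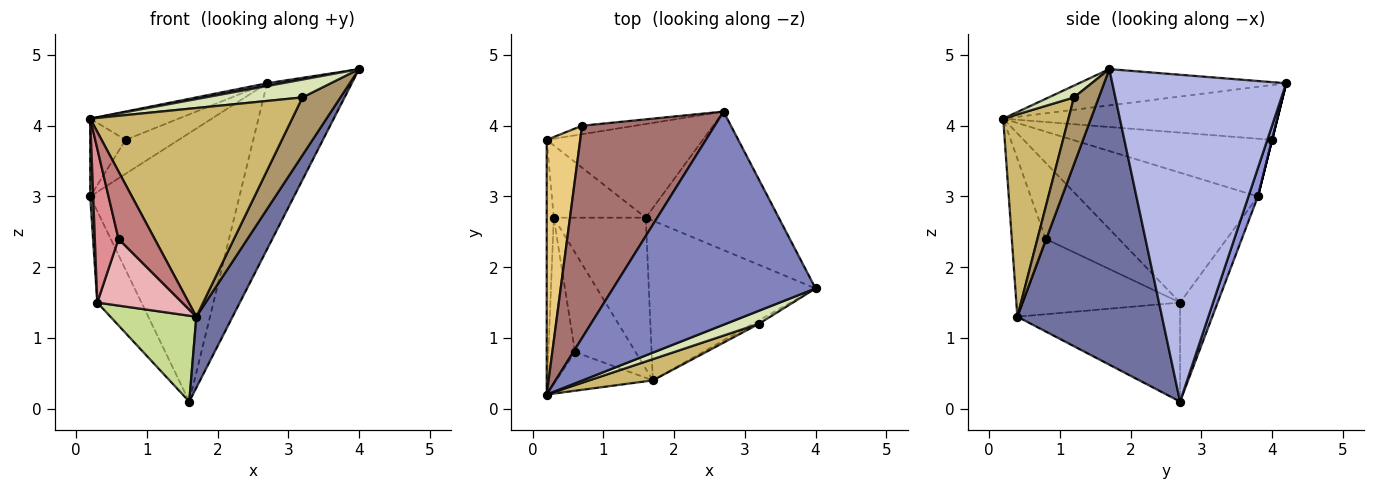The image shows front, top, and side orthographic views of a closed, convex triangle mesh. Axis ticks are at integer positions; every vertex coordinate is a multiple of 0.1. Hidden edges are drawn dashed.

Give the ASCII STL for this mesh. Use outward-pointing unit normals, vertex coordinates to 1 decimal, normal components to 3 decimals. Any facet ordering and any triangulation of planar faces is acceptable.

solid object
 facet normal 0.851 -0.213 -0.480
  outer loop
   vertex 1.7 0.4 1.3
   vertex 1.6 2.7 0.1
   vertex 4.0 1.7 4.8
  endloop
 endfacet
 facet normal -0.176 -0.013 0.984
  outer loop
   vertex 2.7 4.2 4.6
   vertex 0.2 0.2 4.1
   vertex 4.0 1.7 4.8
  endloop
 endfacet
 facet normal 0.060 0.943 -0.329
  outer loop
   vertex 2.7 4.2 4.6
   vertex 1.6 2.7 0.1
   vertex 0.2 3.8 3.0
  endloop
 endfacet
 facet normal 0.844 0.411 -0.344
  outer loop
   vertex 2.7 4.2 4.6
   vertex 4.0 1.7 4.8
   vertex 1.6 2.7 0.1
  endloop
 endfacet
 facet normal -0.998 -0.017 -0.054
  outer loop
   vertex 0.3 2.7 1.5
   vertex 0.2 0.2 4.1
   vertex 0.2 3.8 3.0
  endloop
 endfacet
 facet normal -0.555 0.653 -0.516
  outer loop
   vertex 0.3 2.7 1.5
   vertex 0.2 3.8 3.0
   vertex 1.6 2.7 0.1
  endloop
 endfacet
 facet normal -0.683 -0.361 -0.635
  outer loop
   vertex 0.3 2.7 1.5
   vertex 1.6 2.7 0.1
   vertex 1.7 0.4 1.3
  endloop
 endfacet
 facet normal 0.206 -0.791 0.577
  outer loop
   vertex 3.2 1.2 4.4
   vertex 4.0 1.7 4.8
   vertex 0.2 0.2 4.1
  endloop
 endfacet
 facet normal 0.547 -0.836 -0.049
  outer loop
   vertex 3.2 1.2 4.4
   vertex 1.7 0.4 1.3
   vertex 4.0 1.7 4.8
  endloop
 endfacet
 facet normal 0.306 -0.947 0.096
  outer loop
   vertex 3.2 1.2 4.4
   vertex 0.2 0.2 4.1
   vertex 1.7 0.4 1.3
  endloop
 endfacet
 facet normal -0.855 0.152 0.496
  outer loop
   vertex 0.7 4.0 3.8
   vertex 0.2 3.8 3.0
   vertex 0.2 0.2 4.1
  endloop
 endfacet
 facet normal 0.000 0.970 -0.243
  outer loop
   vertex 0.7 4.0 3.8
   vertex 2.7 4.2 4.6
   vertex 0.2 3.8 3.0
  endloop
 endfacet
 facet normal -0.379 0.122 0.917
  outer loop
   vertex 0.7 4.0 3.8
   vertex 0.2 0.2 4.1
   vertex 2.7 4.2 4.6
  endloop
 endfacet
 facet normal -0.631 -0.673 -0.386
  outer loop
   vertex 0.6 0.8 2.4
   vertex 1.7 0.4 1.3
   vertex 0.2 0.2 4.1
  endloop
 endfacet
 facet normal -0.903 -0.292 -0.316
  outer loop
   vertex 0.6 0.8 2.4
   vertex 0.2 0.2 4.1
   vertex 0.3 2.7 1.5
  endloop
 endfacet
 facet normal -0.719 -0.387 -0.578
  outer loop
   vertex 0.6 0.8 2.4
   vertex 0.3 2.7 1.5
   vertex 1.7 0.4 1.3
  endloop
 endfacet
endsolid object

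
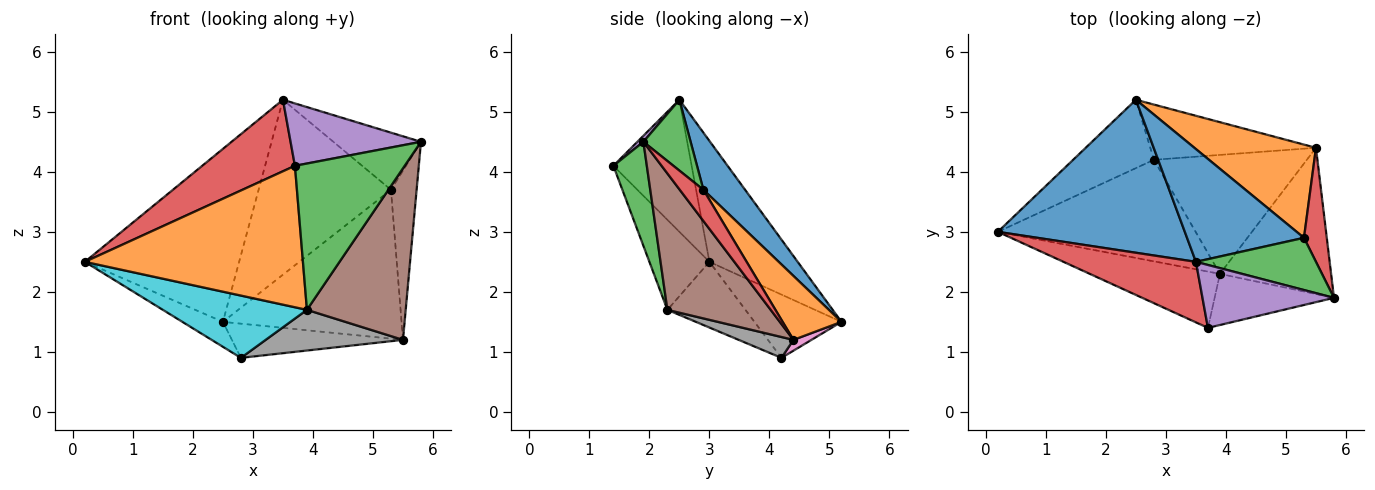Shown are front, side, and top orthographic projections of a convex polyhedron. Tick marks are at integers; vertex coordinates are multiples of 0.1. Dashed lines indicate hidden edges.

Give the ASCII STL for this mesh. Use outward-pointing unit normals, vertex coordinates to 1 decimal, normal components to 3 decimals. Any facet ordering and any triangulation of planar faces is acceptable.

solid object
 facet normal -0.394 0.689 0.609
  outer loop
   vertex 3.5 2.5 5.2
   vertex 2.5 5.2 1.5
   vertex 0.2 3.0 2.5
  endloop
 endfacet
 facet normal -0.248 -0.900 -0.358
  outer loop
   vertex 3.7 1.4 4.1
   vertex 0.2 3.0 2.5
   vertex 3.9 2.3 1.7
  endloop
 endfacet
 facet normal 0.276 -0.907 -0.317
  outer loop
   vertex 3.7 1.4 4.1
   vertex 3.9 2.3 1.7
   vertex 5.8 1.9 4.5
  endloop
 endfacet
 facet normal -0.542 -0.642 0.543
  outer loop
   vertex 3.7 1.4 4.1
   vertex 3.5 2.5 5.2
   vertex 0.2 3.0 2.5
  endloop
 endfacet
 facet normal 0.032 -0.704 0.710
  outer loop
   vertex 3.7 1.4 4.1
   vertex 5.8 1.9 4.5
   vertex 3.5 2.5 5.2
  endloop
 endfacet
 facet normal 0.623 -0.595 -0.508
  outer loop
   vertex 5.5 4.4 1.2
   vertex 5.8 1.9 4.5
   vertex 3.9 2.3 1.7
  endloop
 endfacet
 facet normal 0.055 0.526 -0.849
  outer loop
   vertex 2.8 4.2 0.9
   vertex 2.5 5.2 1.5
   vertex 5.5 4.4 1.2
  endloop
 endfacet
 facet normal 0.128 -0.321 -0.938
  outer loop
   vertex 2.8 4.2 0.9
   vertex 5.5 4.4 1.2
   vertex 3.9 2.3 1.7
  endloop
 endfacet
 facet normal -0.593 0.276 -0.756
  outer loop
   vertex 2.8 4.2 0.9
   vertex 0.2 3.0 2.5
   vertex 2.5 5.2 1.5
  endloop
 endfacet
 facet normal -0.273 -0.503 -0.820
  outer loop
   vertex 2.8 4.2 0.9
   vertex 3.9 2.3 1.7
   vertex 0.2 3.0 2.5
  endloop
 endfacet
 facet normal 0.256 0.813 0.524
  outer loop
   vertex 5.3 2.9 3.7
   vertex 2.5 5.2 1.5
   vertex 3.5 2.5 5.2
  endloop
 endfacet
 facet normal 0.269 0.816 0.511
  outer loop
   vertex 5.3 2.9 3.7
   vertex 5.5 4.4 1.2
   vertex 2.5 5.2 1.5
  endloop
 endfacet
 facet normal 0.370 0.686 0.627
  outer loop
   vertex 5.3 2.9 3.7
   vertex 3.5 2.5 5.2
   vertex 5.8 1.9 4.5
  endloop
 endfacet
 facet normal 0.607 0.659 0.444
  outer loop
   vertex 5.3 2.9 3.7
   vertex 5.8 1.9 4.5
   vertex 5.5 4.4 1.2
  endloop
 endfacet
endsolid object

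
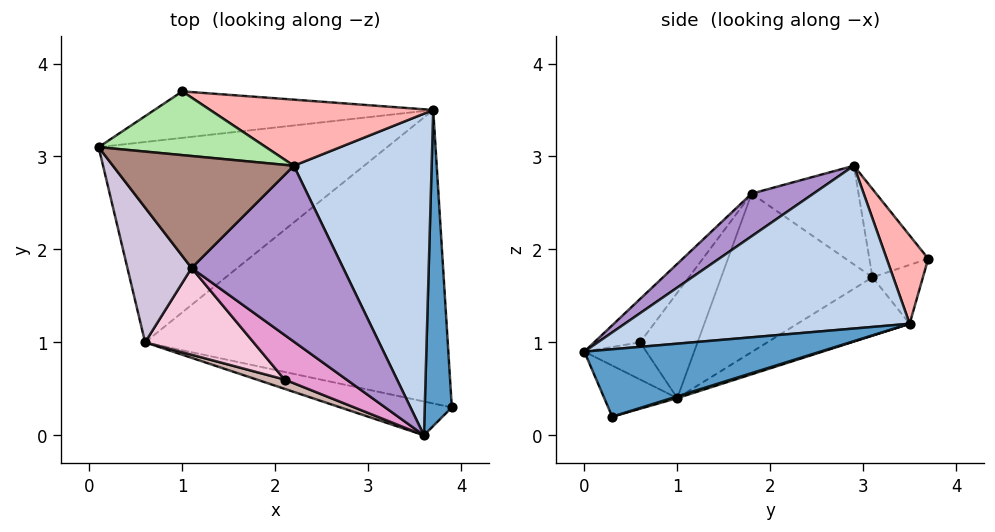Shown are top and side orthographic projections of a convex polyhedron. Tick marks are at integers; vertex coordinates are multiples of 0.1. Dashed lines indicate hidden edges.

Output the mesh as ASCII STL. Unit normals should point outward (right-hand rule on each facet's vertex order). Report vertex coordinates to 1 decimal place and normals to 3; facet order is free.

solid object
 facet normal 0.926 -0.058 0.372
  outer loop
   vertex 3.7 3.5 1.2
   vertex 3.6 0.0 0.9
   vertex 3.9 0.3 0.2
  endloop
 endfacet
 facet normal 0.761 -0.077 0.644
  outer loop
   vertex 3.7 3.5 1.2
   vertex 2.2 2.9 2.9
   vertex 3.6 0.0 0.9
  endloop
 endfacet
 facet normal -0.211 -0.863 -0.460
  outer loop
   vertex 0.6 1.0 0.4
   vertex 3.9 0.3 0.2
   vertex 3.6 0.0 0.9
  endloop
 endfacet
 facet normal -0.173 0.488 -0.855
  outer loop
   vertex 0.6 1.0 0.4
   vertex 0.1 3.1 1.7
   vertex 3.7 3.5 1.2
  endloop
 endfacet
 facet normal 0.005 0.299 -0.954
  outer loop
   vertex 0.6 1.0 0.4
   vertex 3.7 3.5 1.2
   vertex 3.9 0.3 0.2
  endloop
 endfacet
 facet normal -0.433 0.376 0.820
  outer loop
   vertex 1.0 3.7 1.9
   vertex 0.1 3.1 1.7
   vertex 2.2 2.9 2.9
  endloop
 endfacet
 facet normal -0.174 0.537 -0.826
  outer loop
   vertex 1.0 3.7 1.9
   vertex 3.7 3.5 1.2
   vertex 0.1 3.1 1.7
  endloop
 endfacet
 facet normal 0.185 0.864 0.468
  outer loop
   vertex 1.0 3.7 1.9
   vertex 2.2 2.9 2.9
   vertex 3.7 3.5 1.2
  endloop
 endfacet
 facet normal 0.239 -0.471 0.849
  outer loop
   vertex 1.1 1.8 2.6
   vertex 3.6 0.0 0.9
   vertex 2.2 2.9 2.9
  endloop
 endfacet
 facet normal -0.844 -0.413 0.342
  outer loop
   vertex 1.1 1.8 2.6
   vertex 0.1 3.1 1.7
   vertex 0.6 1.0 0.4
  endloop
 endfacet
 facet normal -0.466 0.233 0.854
  outer loop
   vertex 1.1 1.8 2.6
   vertex 2.2 2.9 2.9
   vertex 0.1 3.1 1.7
  endloop
 endfacet
 facet normal -0.344 -0.903 0.258
  outer loop
   vertex 2.1 0.6 1.0
   vertex 0.6 1.0 0.4
   vertex 3.6 0.0 0.9
  endloop
 endfacet
 facet normal -0.308 -0.843 0.440
  outer loop
   vertex 2.1 0.6 1.0
   vertex 3.6 0.0 0.9
   vertex 1.1 1.8 2.6
  endloop
 endfacet
 facet normal -0.380 -0.838 0.391
  outer loop
   vertex 2.1 0.6 1.0
   vertex 1.1 1.8 2.6
   vertex 0.6 1.0 0.4
  endloop
 endfacet
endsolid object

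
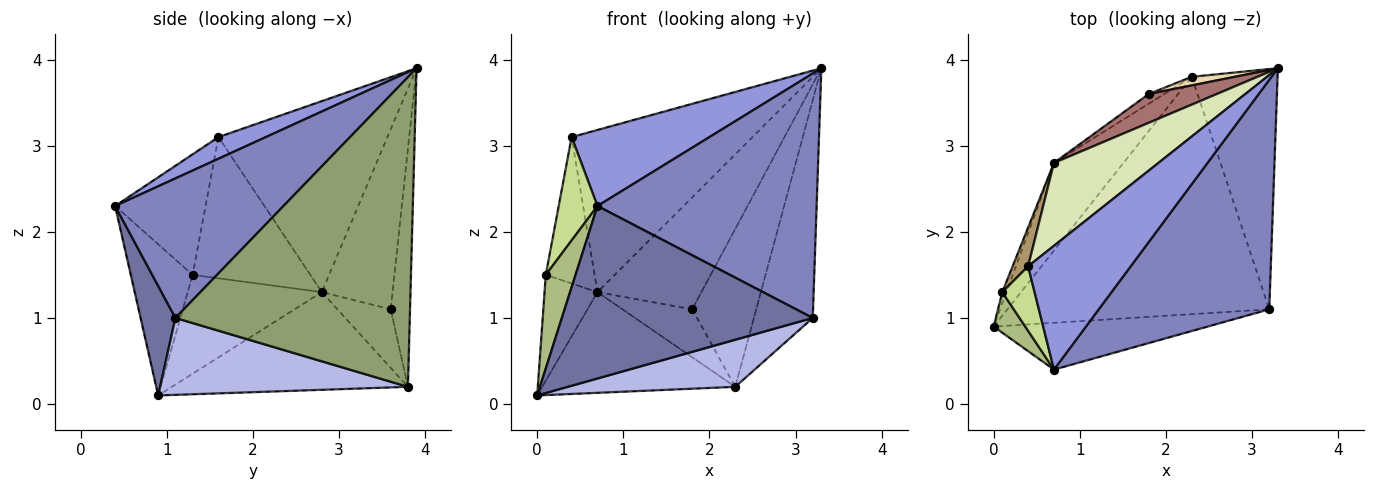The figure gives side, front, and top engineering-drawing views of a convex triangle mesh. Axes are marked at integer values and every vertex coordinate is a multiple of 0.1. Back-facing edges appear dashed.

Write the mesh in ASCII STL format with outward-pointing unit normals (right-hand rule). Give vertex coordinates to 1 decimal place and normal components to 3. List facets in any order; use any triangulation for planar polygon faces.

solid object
 facet normal 0.133 -0.957 -0.260
  outer loop
   vertex 3.2 1.1 1.0
   vertex 0.7 0.4 2.3
   vertex 0.0 0.9 0.1
  endloop
 endfacet
 facet normal 0.489 -0.636 0.597
  outer loop
   vertex 3.2 1.1 1.0
   vertex 3.3 3.9 3.9
   vertex 0.7 0.4 2.3
  endloop
 endfacet
 facet normal 0.177 -0.515 0.839
  outer loop
   vertex 0.4 1.6 3.1
   vertex 0.7 0.4 2.3
   vertex 3.3 3.9 3.9
  endloop
 endfacet
 facet normal 0.277 -0.187 -0.943
  outer loop
   vertex 2.3 3.8 0.2
   vertex 3.2 1.1 1.0
   vertex 0.0 0.9 0.1
  endloop
 endfacet
 facet normal 0.937 0.235 -0.260
  outer loop
   vertex 2.3 3.8 0.2
   vertex 3.3 3.9 3.9
   vertex 3.2 1.1 1.0
  endloop
 endfacet
 facet normal -0.886 -0.426 0.185
  outer loop
   vertex 0.1 1.3 1.5
   vertex 0.0 0.9 0.1
   vertex 0.7 0.4 2.3
  endloop
 endfacet
 facet normal -0.892 -0.382 0.239
  outer loop
   vertex 0.1 1.3 1.5
   vertex 0.7 0.4 2.3
   vertex 0.4 1.6 3.1
  endloop
 endfacet
 facet normal -0.639 0.685 0.350
  outer loop
   vertex 0.7 2.8 1.3
   vertex 0.4 1.6 3.1
   vertex 3.3 3.9 3.9
  endloop
 endfacet
 facet normal -0.919 0.381 0.101
  outer loop
   vertex 0.7 2.8 1.3
   vertex 0.1 1.3 1.5
   vertex 0.4 1.6 3.1
  endloop
 endfacet
 facet normal -0.678 0.554 -0.482
  outer loop
   vertex 0.7 2.8 1.3
   vertex 2.3 3.8 0.2
   vertex 0.0 0.9 0.1
  endloop
 endfacet
 facet normal -0.930 0.367 -0.038
  outer loop
   vertex 0.7 2.8 1.3
   vertex 0.0 0.9 0.1
   vertex 0.1 1.3 1.5
  endloop
 endfacet
 facet normal -0.289 0.956 0.052
  outer loop
   vertex 1.8 3.6 1.1
   vertex 3.3 3.9 3.9
   vertex 2.3 3.8 0.2
  endloop
 endfacet
 facet normal -0.550 0.809 0.208
  outer loop
   vertex 1.8 3.6 1.1
   vertex 0.7 2.8 1.3
   vertex 3.3 3.9 3.9
  endloop
 endfacet
 facet normal -0.599 0.785 -0.159
  outer loop
   vertex 1.8 3.6 1.1
   vertex 2.3 3.8 0.2
   vertex 0.7 2.8 1.3
  endloop
 endfacet
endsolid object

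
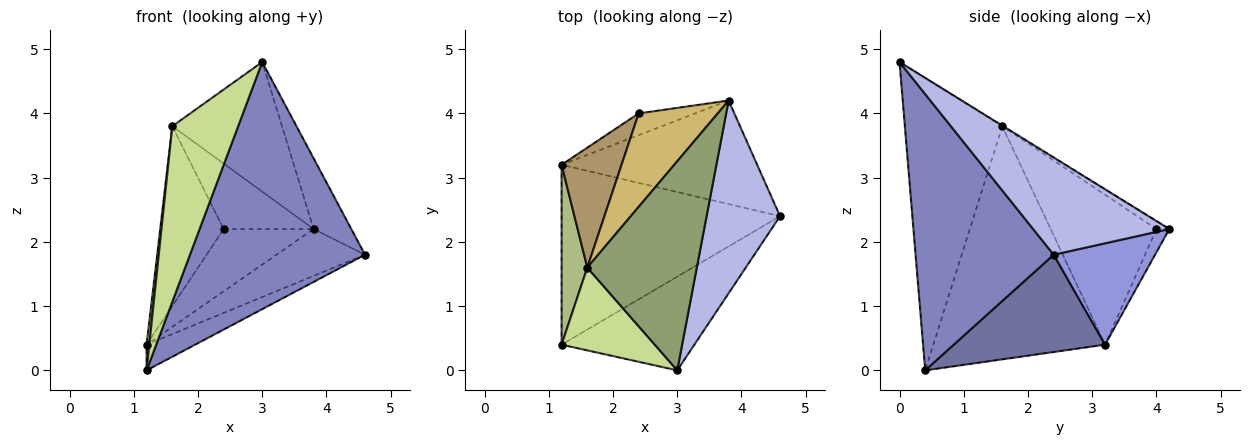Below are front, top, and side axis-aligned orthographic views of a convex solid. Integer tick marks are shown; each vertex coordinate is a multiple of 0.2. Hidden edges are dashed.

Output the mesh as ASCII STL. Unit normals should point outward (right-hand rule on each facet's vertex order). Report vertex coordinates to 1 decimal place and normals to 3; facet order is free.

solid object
 facet normal 0.403 0.129 -0.906
  outer loop
   vertex 1.2 0.4 0.0
   vertex 1.2 3.2 0.4
   vertex 4.6 2.4 1.8
  endloop
 endfacet
 facet normal 0.594 -0.752 -0.285
  outer loop
   vertex 3.0 0.0 4.8
   vertex 1.2 0.4 0.0
   vertex 4.6 2.4 1.8
  endloop
 endfacet
 facet normal 0.427 0.373 -0.824
  outer loop
   vertex 3.8 4.2 2.2
   vertex 4.6 2.4 1.8
   vertex 1.2 3.2 0.4
  endloop
 endfacet
 facet normal 0.779 0.216 0.588
  outer loop
   vertex 3.8 4.2 2.2
   vertex 3.0 0.0 4.8
   vertex 4.6 2.4 1.8
  endloop
 endfacet
 facet normal -0.005 0.527 0.850
  outer loop
   vertex 1.6 1.6 3.8
   vertex 3.0 0.0 4.8
   vertex 3.8 4.2 2.2
  endloop
 endfacet
 facet normal -0.994 -0.016 0.110
  outer loop
   vertex 1.6 1.6 3.8
   vertex 1.2 3.2 0.4
   vertex 1.2 0.4 0.0
  endloop
 endfacet
 facet normal -0.801 -0.541 0.255
  outer loop
   vertex 1.6 1.6 3.8
   vertex 1.2 0.4 0.0
   vertex 3.0 0.0 4.8
  endloop
 endfacet
 facet normal -0.134 0.936 -0.327
  outer loop
   vertex 2.4 4.0 2.2
   vertex 3.8 4.2 2.2
   vertex 1.2 3.2 0.4
  endloop
 endfacet
 facet normal -0.811 0.487 0.324
  outer loop
   vertex 2.4 4.0 2.2
   vertex 1.2 3.2 0.4
   vertex 1.6 1.6 3.8
  endloop
 endfacet
 facet normal -0.082 0.572 0.816
  outer loop
   vertex 2.4 4.0 2.2
   vertex 1.6 1.6 3.8
   vertex 3.8 4.2 2.2
  endloop
 endfacet
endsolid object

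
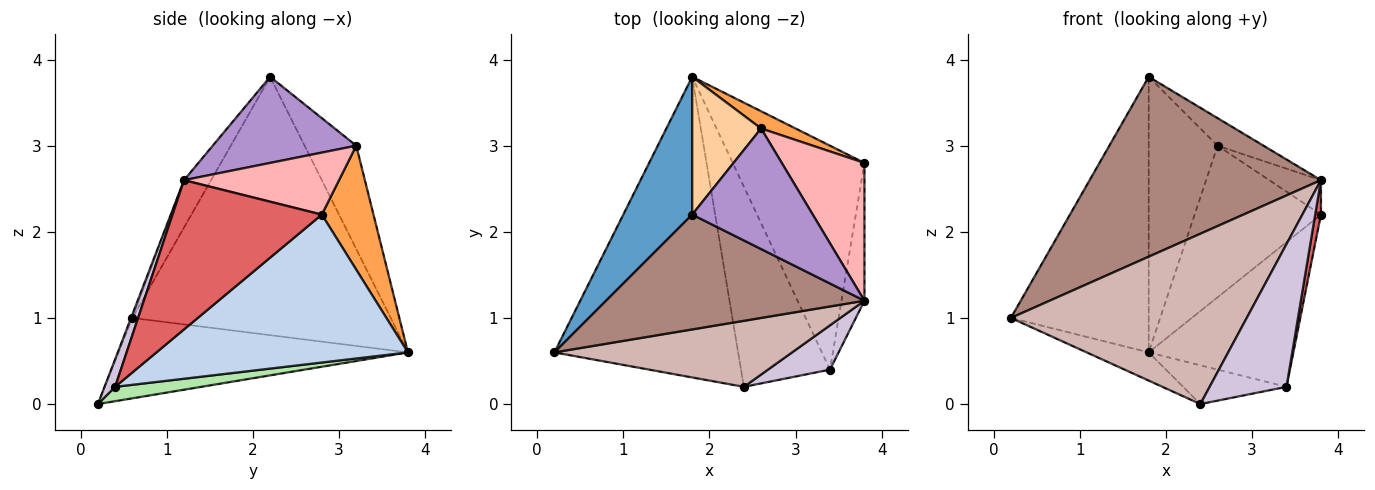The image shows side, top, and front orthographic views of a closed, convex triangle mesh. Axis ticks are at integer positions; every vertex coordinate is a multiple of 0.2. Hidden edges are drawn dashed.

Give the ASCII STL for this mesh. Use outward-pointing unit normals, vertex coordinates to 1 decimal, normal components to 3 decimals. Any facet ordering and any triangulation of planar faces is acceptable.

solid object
 facet normal -0.859 0.458 0.229
  outer loop
   vertex 1.8 2.2 3.8
   vertex 1.8 3.8 0.6
   vertex 0.2 0.6 1.0
  endloop
 endfacet
 facet normal 0.686 0.395 -0.611
  outer loop
   vertex 3.4 0.4 0.2
   vertex 1.8 3.8 0.6
   vertex 3.8 2.8 2.2
  endloop
 endfacet
 facet normal 0.377 0.920 0.105
  outer loop
   vertex 2.6 3.2 3.0
   vertex 3.8 2.8 2.2
   vertex 1.8 3.8 0.6
  endloop
 endfacet
 facet normal -0.557 0.743 0.371
  outer loop
   vertex 2.6 3.2 3.0
   vertex 1.8 3.8 0.6
   vertex 1.8 2.2 3.8
  endloop
 endfacet
 facet normal -0.399 0.086 -0.913
  outer loop
   vertex 2.4 0.2 0.0
   vertex 0.2 0.6 1.0
   vertex 1.8 3.8 0.6
  endloop
 endfacet
 facet normal 0.156 0.188 -0.970
  outer loop
   vertex 2.4 0.2 0.0
   vertex 1.8 3.8 0.6
   vertex 3.4 0.4 0.2
  endloop
 endfacet
 facet normal 0.988 -0.038 -0.152
  outer loop
   vertex 3.8 1.2 2.6
   vertex 3.4 0.4 0.2
   vertex 3.8 2.8 2.2
  endloop
 endfacet
 facet normal 0.588 0.196 0.784
  outer loop
   vertex 3.8 1.2 2.6
   vertex 3.8 2.8 2.2
   vertex 2.6 3.2 3.0
  endloop
 endfacet
 facet normal 0.571 0.183 0.800
  outer loop
   vertex 3.8 1.2 2.6
   vertex 2.6 3.2 3.0
   vertex 1.8 2.2 3.8
  endloop
 endfacet
 facet normal 0.131 -0.947 0.294
  outer loop
   vertex 3.8 1.2 2.6
   vertex 2.4 0.2 0.0
   vertex 3.4 0.4 0.2
  endloop
 endfacet
 facet normal -0.098 -0.839 0.535
  outer loop
   vertex 3.8 1.2 2.6
   vertex 1.8 2.2 3.8
   vertex 0.2 0.6 1.0
  endloop
 endfacet
 facet normal -0.005 -0.932 0.361
  outer loop
   vertex 3.8 1.2 2.6
   vertex 0.2 0.6 1.0
   vertex 2.4 0.2 0.0
  endloop
 endfacet
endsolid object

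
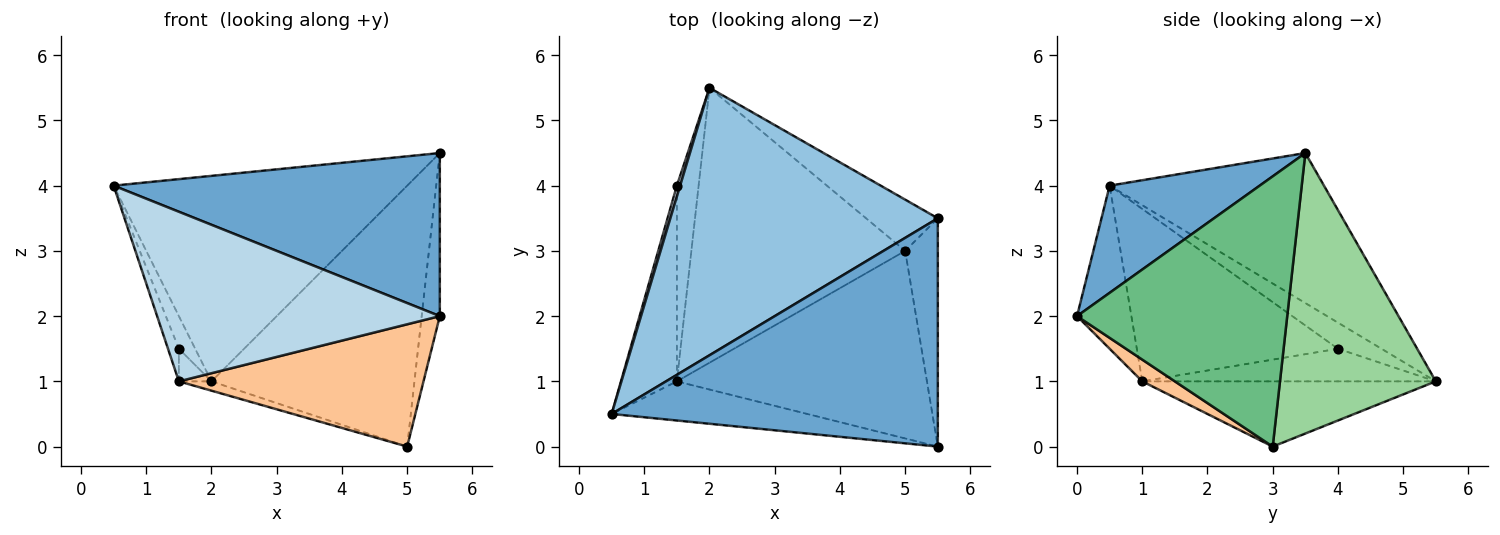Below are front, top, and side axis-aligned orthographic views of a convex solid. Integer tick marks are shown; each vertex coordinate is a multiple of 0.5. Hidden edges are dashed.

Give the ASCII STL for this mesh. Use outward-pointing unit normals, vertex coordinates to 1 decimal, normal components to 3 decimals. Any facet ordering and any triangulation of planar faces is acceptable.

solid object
 facet normal 0.258 -0.562 0.786
  outer loop
   vertex 5.5 3.5 4.5
   vertex 0.5 0.5 4.0
   vertex 5.5 0.0 2.0
  endloop
 endfacet
 facet normal -0.406 0.557 0.725
  outer loop
   vertex 5.5 3.5 4.5
   vertex 2.0 5.5 1.0
   vertex 0.5 0.5 4.0
  endloop
 endfacet
 facet normal -0.184 -0.958 -0.221
  outer loop
   vertex 1.5 1.0 1.0
   vertex 5.5 0.0 2.0
   vertex 0.5 0.5 4.0
  endloop
 endfacet
 facet normal -0.930 0.349 0.116
  outer loop
   vertex 1.5 4.0 1.5
   vertex 0.5 0.5 4.0
   vertex 2.0 5.5 1.0
  endloop
 endfacet
 facet normal -0.950 0.051 -0.308
  outer loop
   vertex 1.5 4.0 1.5
   vertex 1.5 1.0 1.0
   vertex 0.5 0.5 4.0
  endloop
 endfacet
 facet normal -0.829 0.092 -0.552
  outer loop
   vertex 1.5 4.0 1.5
   vertex 2.0 5.5 1.0
   vertex 1.5 1.0 1.0
  endloop
 endfacet
 facet normal 0.073 -0.545 -0.835
  outer loop
   vertex 5.0 3.0 0.0
   vertex 5.5 0.0 2.0
   vertex 1.5 1.0 1.0
  endloop
 endfacet
 facet normal -0.292 0.032 -0.956
  outer loop
   vertex 5.0 3.0 0.0
   vertex 1.5 1.0 1.0
   vertex 2.0 5.5 1.0
  endloop
 endfacet
 facet normal 0.989 0.085 -0.119
  outer loop
   vertex 5.0 3.0 0.0
   vertex 5.5 3.5 4.5
   vertex 5.5 0.0 2.0
  endloop
 endfacet
 facet normal 0.602 0.784 -0.154
  outer loop
   vertex 5.0 3.0 0.0
   vertex 2.0 5.5 1.0
   vertex 5.5 3.5 4.5
  endloop
 endfacet
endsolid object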